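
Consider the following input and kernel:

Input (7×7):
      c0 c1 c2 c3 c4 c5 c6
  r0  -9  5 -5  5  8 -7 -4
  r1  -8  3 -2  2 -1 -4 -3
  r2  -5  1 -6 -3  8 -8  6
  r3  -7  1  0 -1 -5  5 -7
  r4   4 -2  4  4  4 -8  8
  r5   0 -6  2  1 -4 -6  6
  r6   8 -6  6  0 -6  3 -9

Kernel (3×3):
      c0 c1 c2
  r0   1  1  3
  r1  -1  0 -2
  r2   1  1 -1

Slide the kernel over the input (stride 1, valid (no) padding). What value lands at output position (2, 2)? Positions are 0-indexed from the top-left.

29

The receptive field on the input at this output position is [-6 -3 8 / 0 -1 -5 / 4 4 4]. Elementwise product with the kernel and sum: -6·1 + -3·1 + 8·3 + 0·-1 + -5·-2 + 4·1 + 4·1 + 4·-1.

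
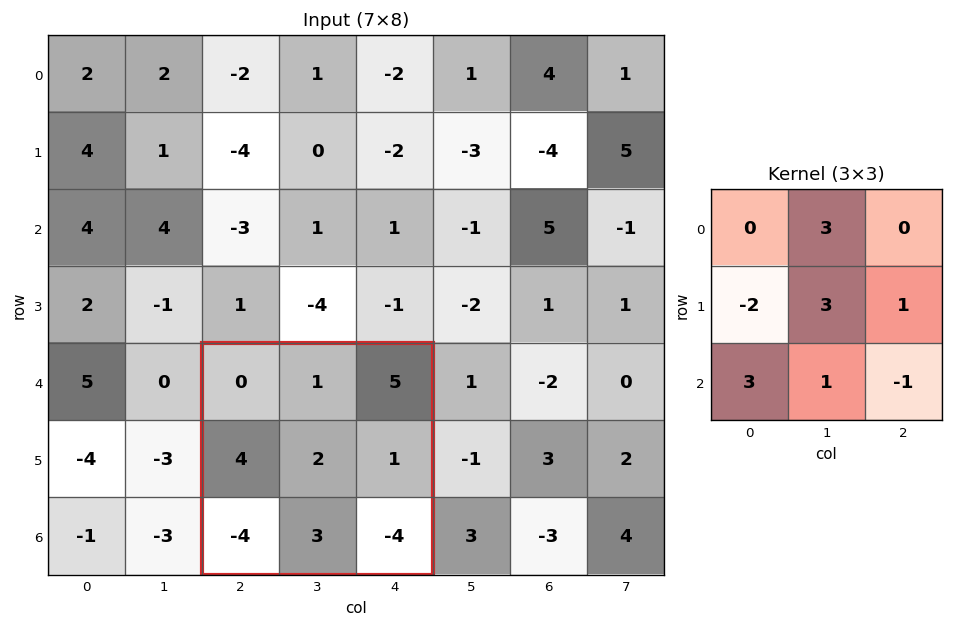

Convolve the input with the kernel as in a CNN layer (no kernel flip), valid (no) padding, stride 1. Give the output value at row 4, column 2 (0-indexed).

The receptive field on the input at this output position is [0 1 5 / 4 2 1 / -4 3 -4]. Elementwise product with the kernel and sum: 1·3 + 4·-2 + 2·3 + 1·1 + -4·3 + 3·1 + -4·-1.

-3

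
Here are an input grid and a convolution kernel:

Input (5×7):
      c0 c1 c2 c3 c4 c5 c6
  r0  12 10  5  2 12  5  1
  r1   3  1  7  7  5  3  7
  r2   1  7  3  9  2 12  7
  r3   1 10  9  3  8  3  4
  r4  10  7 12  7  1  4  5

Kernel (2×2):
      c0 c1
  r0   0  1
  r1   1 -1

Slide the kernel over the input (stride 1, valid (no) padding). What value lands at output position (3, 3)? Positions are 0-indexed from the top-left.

The receptive field on the input at this output position is [3 8 / 7 1]. Elementwise product with the kernel and sum: 8·1 + 7·1 + 1·-1.

14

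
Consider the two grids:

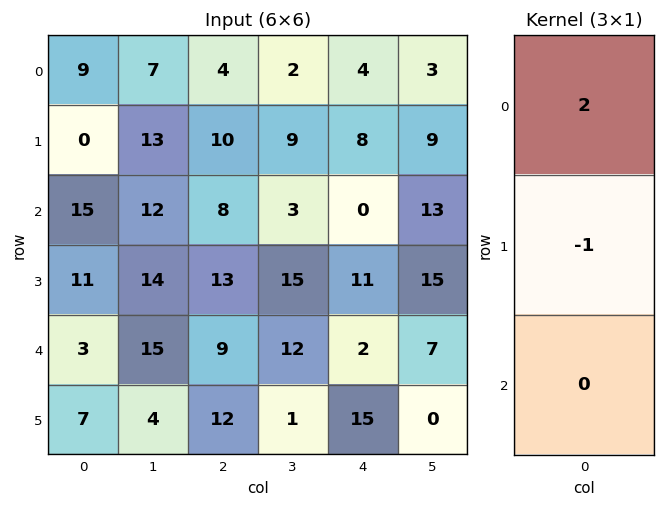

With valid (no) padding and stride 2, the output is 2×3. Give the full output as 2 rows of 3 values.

Output[0,0]: The receptive field on the input at this output position is [9 / 0 / 15]. Elementwise product with the kernel and sum: 9·2 + 0·-1.

18 -2 0
19 3 -11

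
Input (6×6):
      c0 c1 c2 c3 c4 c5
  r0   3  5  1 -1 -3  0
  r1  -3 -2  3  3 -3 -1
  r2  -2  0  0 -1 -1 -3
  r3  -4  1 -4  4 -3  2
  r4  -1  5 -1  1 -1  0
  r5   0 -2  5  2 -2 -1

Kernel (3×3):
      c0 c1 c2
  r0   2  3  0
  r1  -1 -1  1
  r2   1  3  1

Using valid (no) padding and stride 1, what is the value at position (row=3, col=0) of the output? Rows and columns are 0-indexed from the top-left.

-11

The receptive field on the input at this output position is [-4 1 -4 / -1 5 -1 / 0 -2 5]. Elementwise product with the kernel and sum: -4·2 + 1·3 + -1·-1 + 5·-1 + -1·1 + 0·1 + -2·3 + 5·1.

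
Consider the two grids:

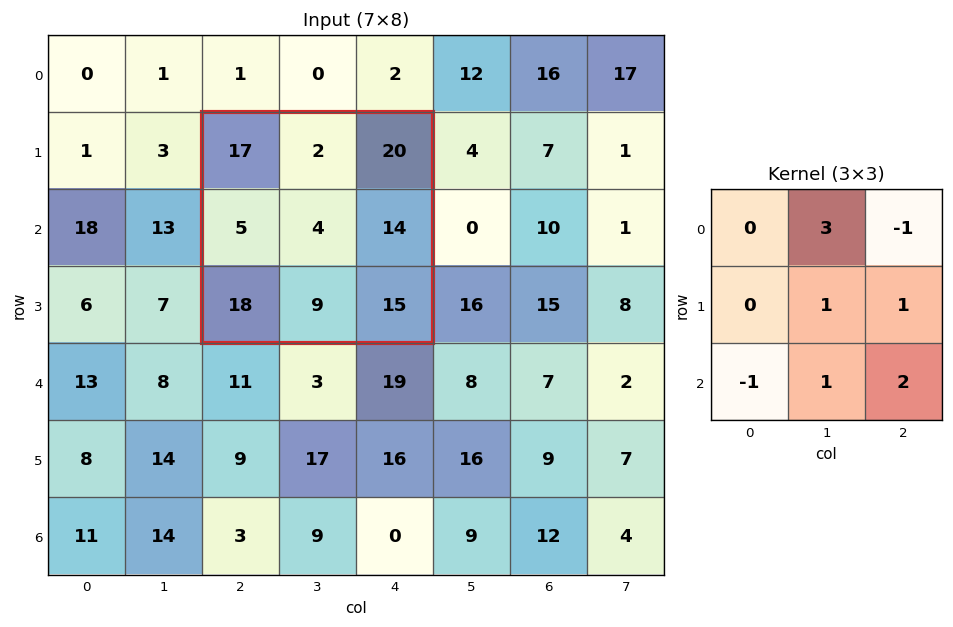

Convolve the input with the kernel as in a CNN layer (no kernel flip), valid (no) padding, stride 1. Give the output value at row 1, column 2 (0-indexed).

The receptive field on the input at this output position is [17 2 20 / 5 4 14 / 18 9 15]. Elementwise product with the kernel and sum: 2·3 + 20·-1 + 4·1 + 14·1 + 18·-1 + 9·1 + 15·2.

25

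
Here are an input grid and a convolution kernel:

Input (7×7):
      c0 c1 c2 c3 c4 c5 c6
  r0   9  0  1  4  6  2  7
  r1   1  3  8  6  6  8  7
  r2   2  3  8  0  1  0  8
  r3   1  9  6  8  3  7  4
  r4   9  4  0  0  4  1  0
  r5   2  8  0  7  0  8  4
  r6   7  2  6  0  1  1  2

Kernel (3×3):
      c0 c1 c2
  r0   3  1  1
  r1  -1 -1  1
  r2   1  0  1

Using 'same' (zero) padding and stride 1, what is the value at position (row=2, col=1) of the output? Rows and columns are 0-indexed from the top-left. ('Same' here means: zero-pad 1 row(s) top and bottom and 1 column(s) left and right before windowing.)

24

The receptive field on the zero-padded input at this output position is [1 3 8 / 2 3 8 / 1 9 6]. Elementwise product with the kernel and sum: 1·3 + 3·1 + 8·1 + 2·-1 + 3·-1 + 8·1 + 1·1 + 6·1.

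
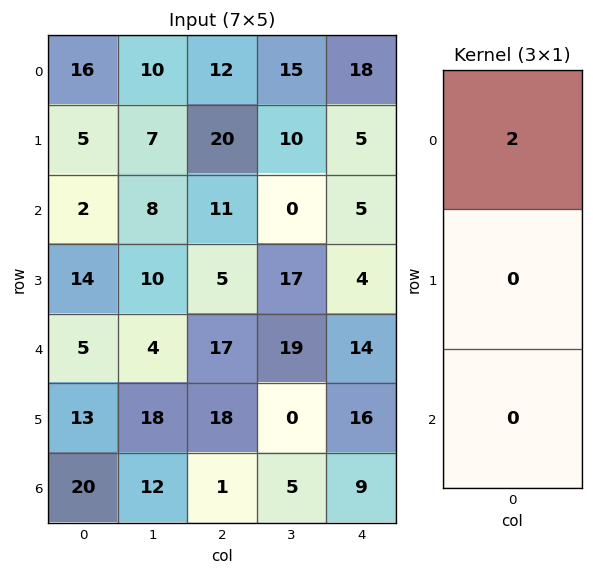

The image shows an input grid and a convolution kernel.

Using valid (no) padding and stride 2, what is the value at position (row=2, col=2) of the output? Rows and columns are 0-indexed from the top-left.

The receptive field on the input at this output position is [14 / 16 / 9]. Elementwise product with the kernel and sum: 14·2.

28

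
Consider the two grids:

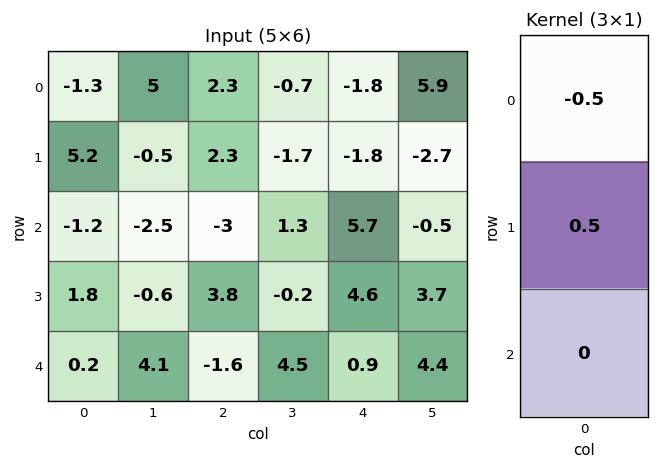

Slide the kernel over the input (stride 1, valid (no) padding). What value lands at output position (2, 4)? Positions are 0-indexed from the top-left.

The receptive field on the input at this output position is [5.7 / 4.6 / 0.9]. Elementwise product with the kernel and sum: 5.7·-0.5 + 4.6·0.5.

-0.55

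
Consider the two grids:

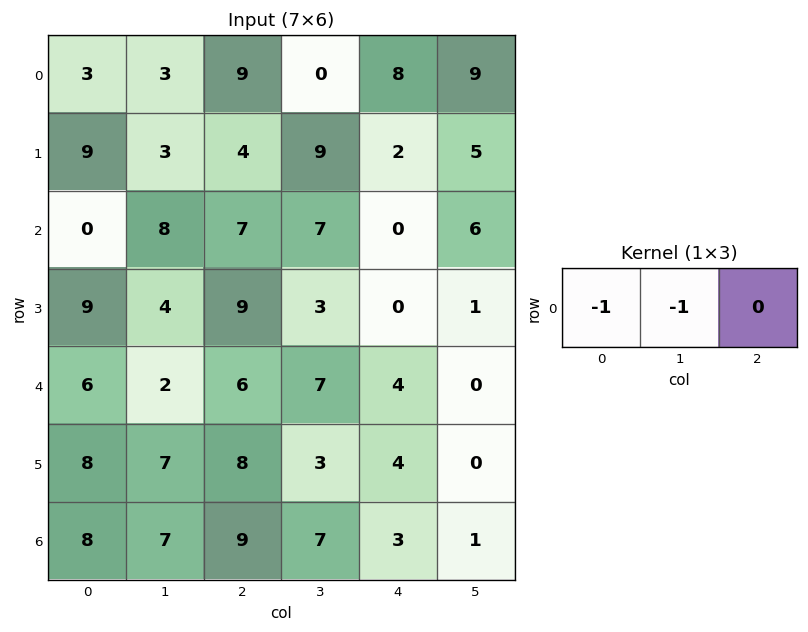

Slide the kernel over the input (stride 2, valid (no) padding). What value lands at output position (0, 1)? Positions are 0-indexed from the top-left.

-9

The receptive field on the input at this output position is [9 0 8]. Elementwise product with the kernel and sum: 9·-1 + 0·-1.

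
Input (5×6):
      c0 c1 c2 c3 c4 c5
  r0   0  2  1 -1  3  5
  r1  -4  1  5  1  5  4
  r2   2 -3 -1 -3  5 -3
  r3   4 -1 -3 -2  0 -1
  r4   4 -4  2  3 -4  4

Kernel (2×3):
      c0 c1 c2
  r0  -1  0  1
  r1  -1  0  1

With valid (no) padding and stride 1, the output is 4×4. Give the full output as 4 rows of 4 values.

Output[0,0]: The receptive field on the input at this output position is [0 2 1 / -4 1 5]. Elementwise product with the kernel and sum: 0·-1 + 1·1 + -4·-1 + 5·1.

10 -3 2 9
6 0 6 3
-10 -1 9 1
-9 6 -3 2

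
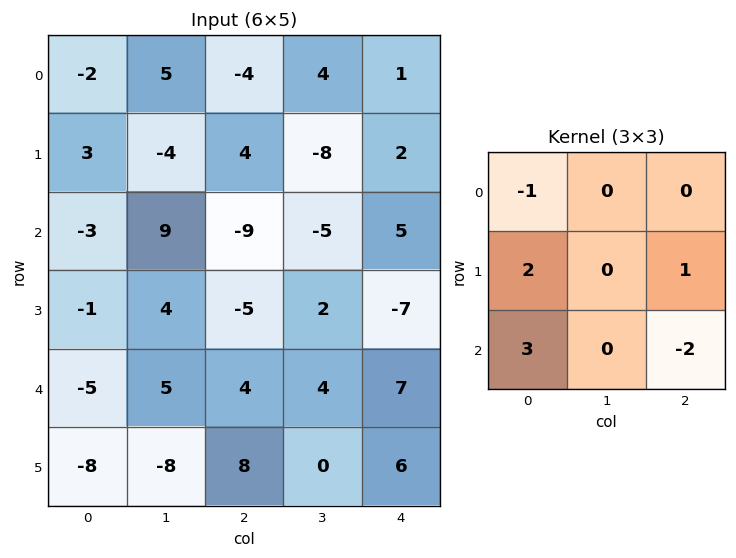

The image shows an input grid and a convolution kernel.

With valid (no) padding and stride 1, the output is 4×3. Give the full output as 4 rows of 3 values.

Output[0,0]: The receptive field on the input at this output position is [-2 5 -4 / 3 -4 4 / -3 9 -9]. Elementwise product with the kernel and sum: -2·-1 + 3·2 + 4·1 + -3·3 + -9·-2.
Output[0,1]: The receptive field on the input at this output position is [5 -4 4 / -4 4 -8 / 9 -9 -5]. Elementwise product with the kernel and sum: 5·-1 + -4·2 + -8·1 + 9·3 + -5·-2.

21 16 -23
-11 25 -18
-27 8 -10
-45 -14 32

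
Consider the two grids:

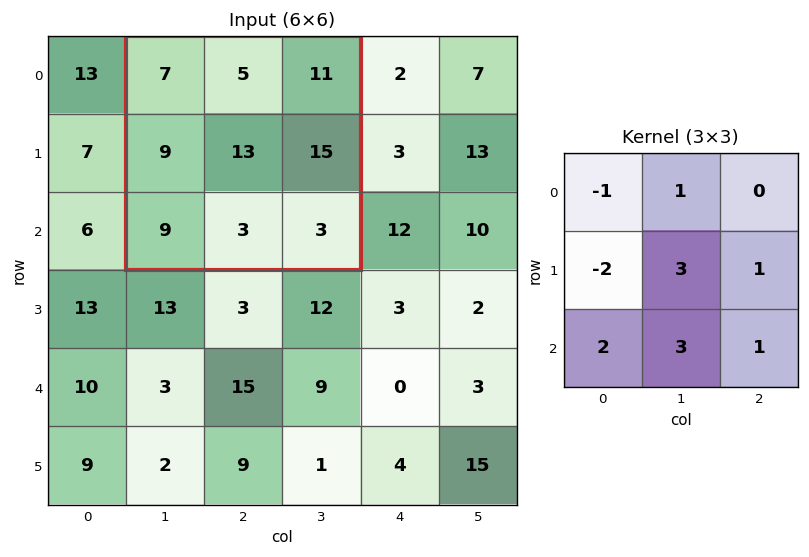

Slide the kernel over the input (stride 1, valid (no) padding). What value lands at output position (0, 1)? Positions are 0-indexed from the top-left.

64

The receptive field on the input at this output position is [7 5 11 / 9 13 15 / 9 3 3]. Elementwise product with the kernel and sum: 7·-1 + 5·1 + 9·-2 + 13·3 + 15·1 + 9·2 + 3·3 + 3·1.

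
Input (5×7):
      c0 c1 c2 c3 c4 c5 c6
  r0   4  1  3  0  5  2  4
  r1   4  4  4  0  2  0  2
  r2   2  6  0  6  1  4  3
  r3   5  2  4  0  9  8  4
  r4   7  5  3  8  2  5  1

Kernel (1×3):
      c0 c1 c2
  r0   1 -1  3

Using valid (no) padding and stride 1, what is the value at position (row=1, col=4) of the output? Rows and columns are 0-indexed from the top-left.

8

The receptive field on the input at this output position is [2 0 2]. Elementwise product with the kernel and sum: 2·1 + 0·-1 + 2·3.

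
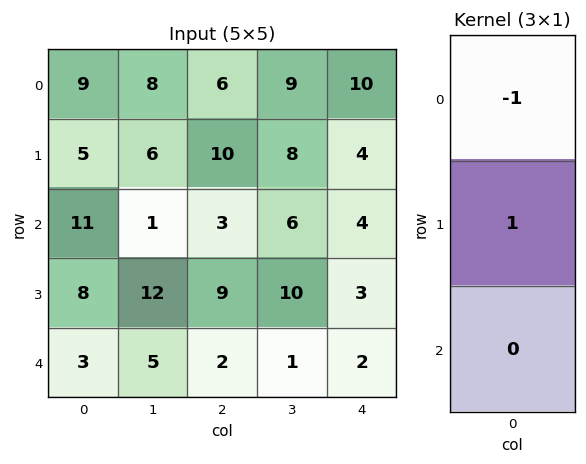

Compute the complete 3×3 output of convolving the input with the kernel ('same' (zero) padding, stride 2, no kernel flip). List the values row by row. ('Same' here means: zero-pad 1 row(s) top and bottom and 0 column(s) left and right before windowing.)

9 6 10
6 -7 0
-5 -7 -1

Output[0,0]: The receptive field on the zero-padded input at this output position is [0 / 9 / 5]. Elementwise product with the kernel and sum: 0·-1 + 9·1.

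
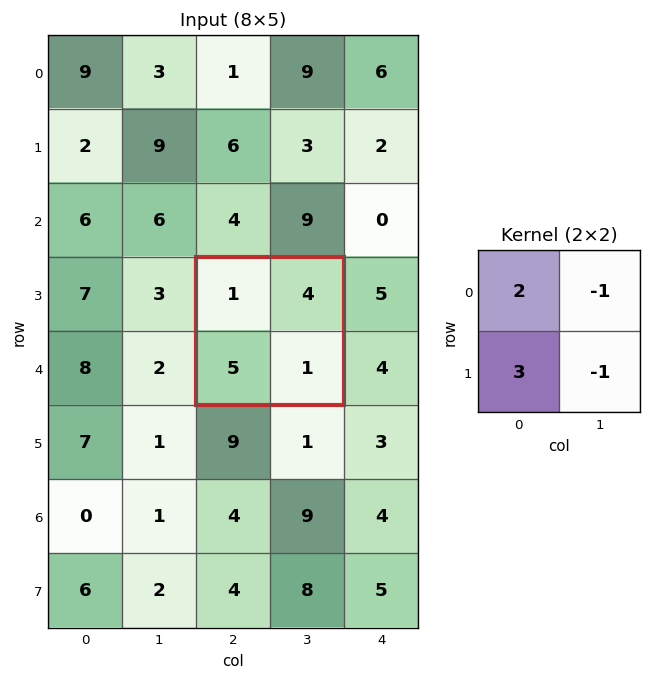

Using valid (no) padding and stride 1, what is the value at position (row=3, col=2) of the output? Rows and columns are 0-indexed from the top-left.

12

The receptive field on the input at this output position is [1 4 / 5 1]. Elementwise product with the kernel and sum: 1·2 + 4·-1 + 5·3 + 1·-1.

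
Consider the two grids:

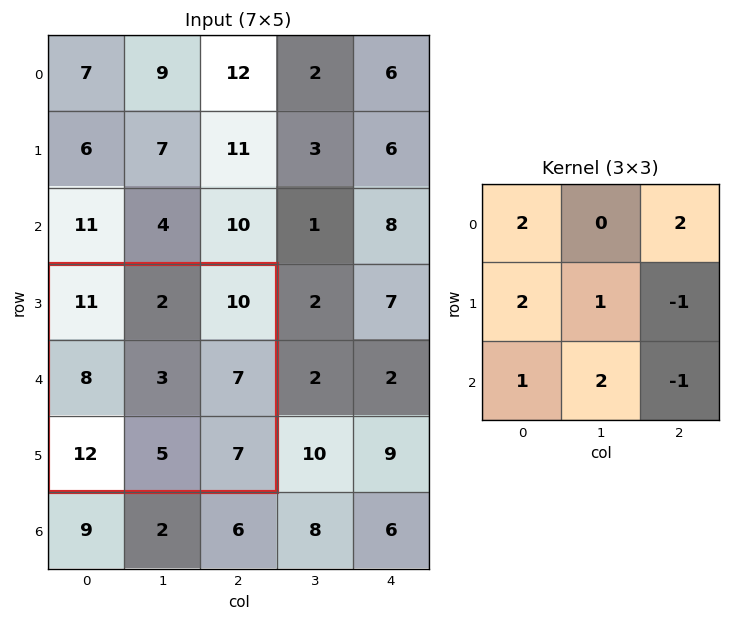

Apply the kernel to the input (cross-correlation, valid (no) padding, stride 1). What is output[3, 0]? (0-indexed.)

The receptive field on the input at this output position is [11 2 10 / 8 3 7 / 12 5 7]. Elementwise product with the kernel and sum: 11·2 + 10·2 + 8·2 + 3·1 + 7·-1 + 12·1 + 5·2 + 7·-1.

69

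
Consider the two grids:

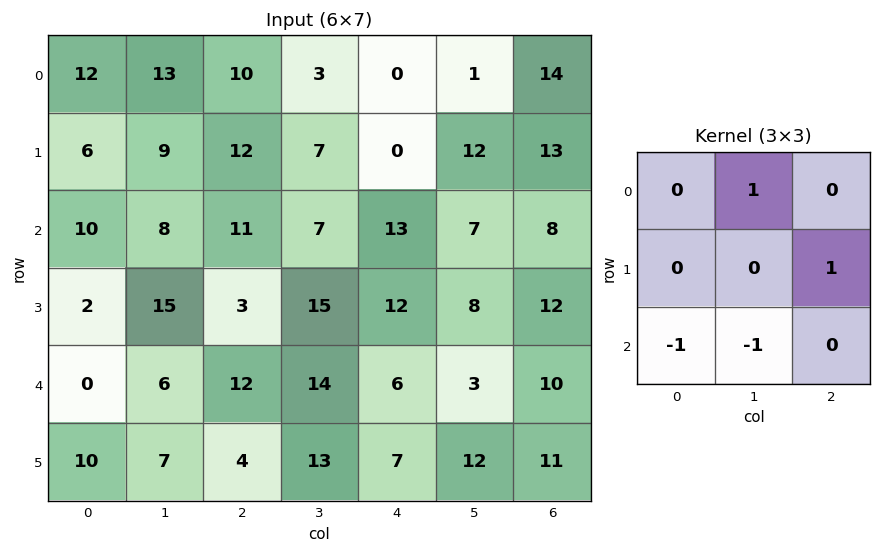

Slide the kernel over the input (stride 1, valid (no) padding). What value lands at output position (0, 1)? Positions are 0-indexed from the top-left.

-2

The receptive field on the input at this output position is [13 10 3 / 9 12 7 / 8 11 7]. Elementwise product with the kernel and sum: 10·1 + 7·1 + 8·-1 + 11·-1.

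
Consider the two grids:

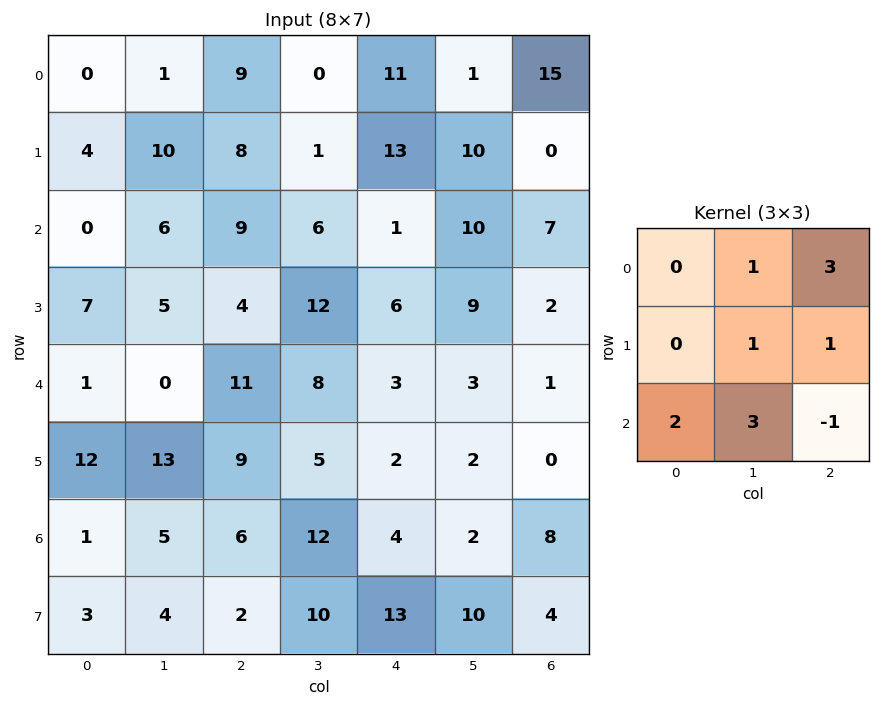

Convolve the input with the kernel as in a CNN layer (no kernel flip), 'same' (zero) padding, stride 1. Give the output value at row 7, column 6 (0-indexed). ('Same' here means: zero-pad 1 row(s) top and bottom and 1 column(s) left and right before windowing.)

12

The receptive field on the zero-padded input at this output position is [2 8 0 / 10 4 0 / 0 0 0]. Elementwise product with the kernel and sum: 8·1 + 0·3 + 4·1 + 0·1 + 0·2 + 0·3 + 0·-1.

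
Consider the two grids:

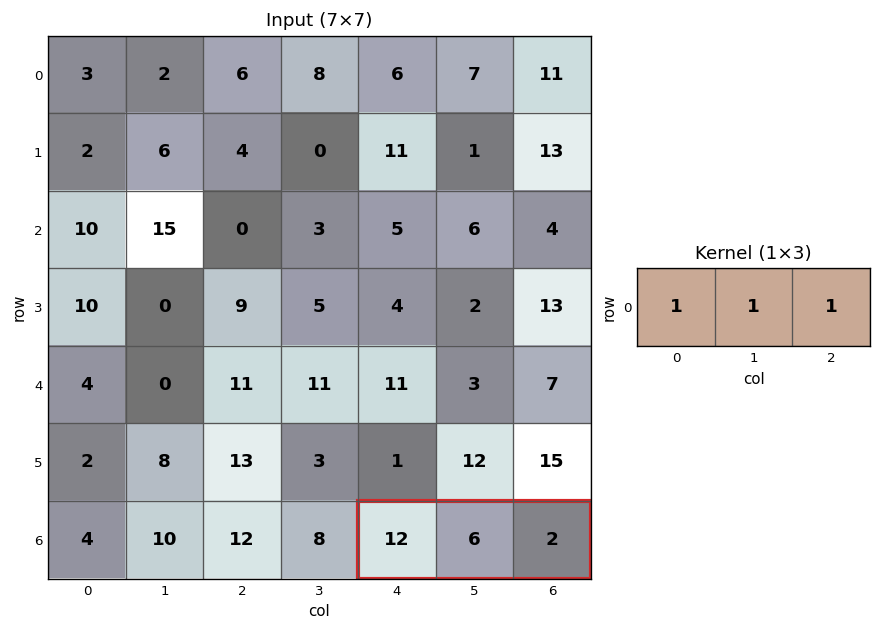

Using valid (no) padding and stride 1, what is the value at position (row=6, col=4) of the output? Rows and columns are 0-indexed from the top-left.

20

The receptive field on the input at this output position is [12 6 2]. Elementwise product with the kernel and sum: 12·1 + 6·1 + 2·1.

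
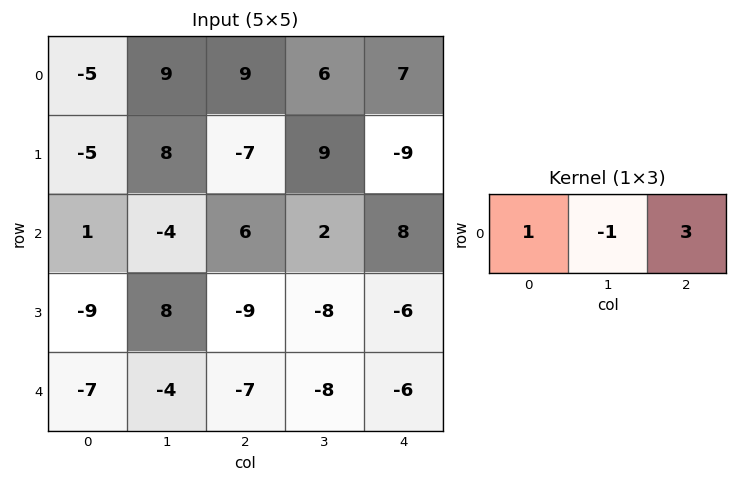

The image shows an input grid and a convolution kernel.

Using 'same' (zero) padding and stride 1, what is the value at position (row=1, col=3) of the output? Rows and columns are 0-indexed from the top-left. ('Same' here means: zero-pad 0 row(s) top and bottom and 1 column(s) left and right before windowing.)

-43

The receptive field on the zero-padded input at this output position is [-7 9 -9]. Elementwise product with the kernel and sum: -7·1 + 9·-1 + -9·3.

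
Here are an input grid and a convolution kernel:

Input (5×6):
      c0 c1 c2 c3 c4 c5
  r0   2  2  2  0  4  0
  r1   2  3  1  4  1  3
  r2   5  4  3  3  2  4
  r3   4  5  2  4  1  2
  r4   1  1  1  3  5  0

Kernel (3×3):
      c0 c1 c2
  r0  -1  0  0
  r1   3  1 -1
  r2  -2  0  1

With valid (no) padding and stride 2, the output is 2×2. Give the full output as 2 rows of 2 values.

-1 0
9 9

Output[0,0]: The receptive field on the input at this output position is [2 2 2 / 2 3 1 / 5 4 3]. Elementwise product with the kernel and sum: 2·-1 + 2·3 + 3·1 + 1·-1 + 5·-2 + 3·1.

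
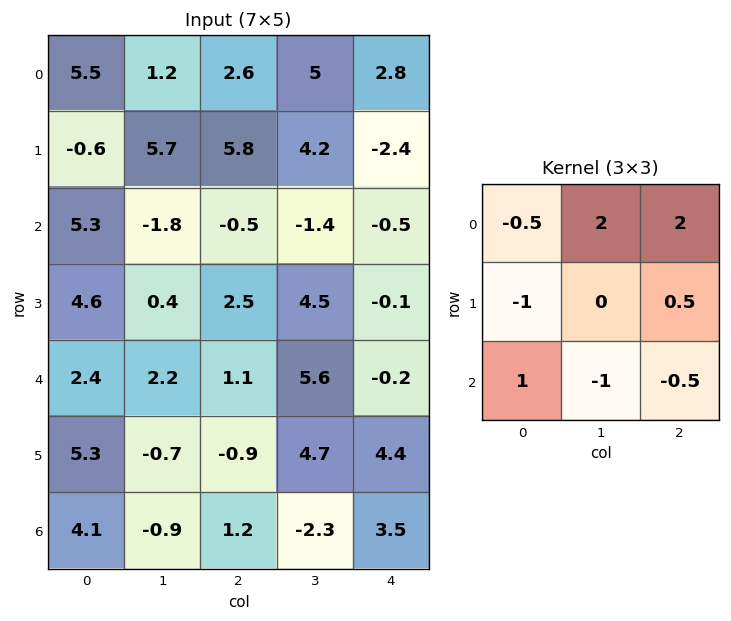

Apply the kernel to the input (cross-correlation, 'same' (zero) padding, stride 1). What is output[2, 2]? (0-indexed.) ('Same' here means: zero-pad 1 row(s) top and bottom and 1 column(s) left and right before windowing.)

13.9

The receptive field on the zero-padded input at this output position is [5.7 5.8 4.2 / -1.8 -0.5 -1.4 / 0.4 2.5 4.5]. Elementwise product with the kernel and sum: 5.7·-0.5 + 5.8·2 + 4.2·2 + -1.8·-1 + -1.4·0.5 + 0.4·1 + 2.5·-1 + 4.5·-0.5.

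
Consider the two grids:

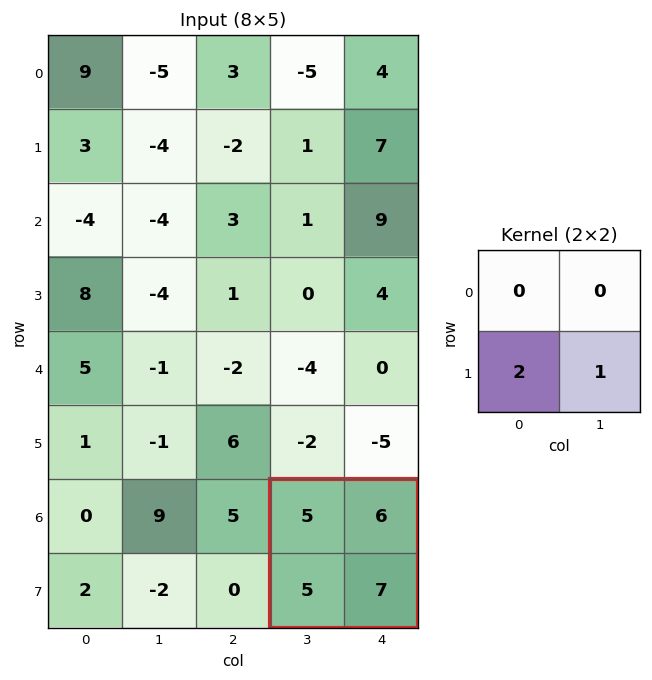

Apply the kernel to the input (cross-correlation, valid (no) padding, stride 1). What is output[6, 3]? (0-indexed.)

The receptive field on the input at this output position is [5 6 / 5 7]. Elementwise product with the kernel and sum: 5·2 + 7·1.

17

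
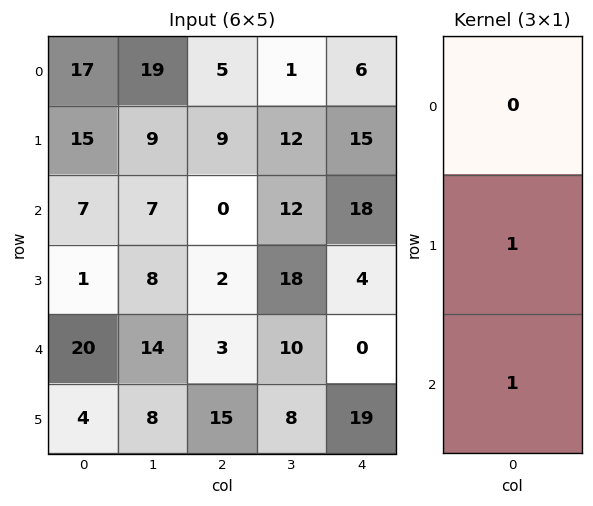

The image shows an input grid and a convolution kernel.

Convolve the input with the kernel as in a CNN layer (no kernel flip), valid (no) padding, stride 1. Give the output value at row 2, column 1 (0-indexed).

22

The receptive field on the input at this output position is [7 / 8 / 14]. Elementwise product with the kernel and sum: 8·1 + 14·1.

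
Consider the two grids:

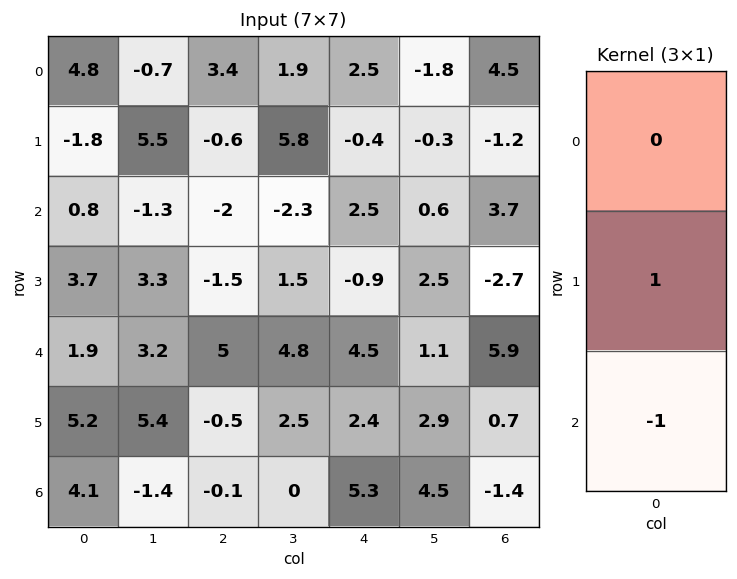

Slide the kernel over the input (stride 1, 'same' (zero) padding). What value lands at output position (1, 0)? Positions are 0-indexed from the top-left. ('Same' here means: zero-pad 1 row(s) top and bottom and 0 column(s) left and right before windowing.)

-2.6

The receptive field on the zero-padded input at this output position is [4.8 / -1.8 / 0.8]. Elementwise product with the kernel and sum: -1.8·1 + 0.8·-1.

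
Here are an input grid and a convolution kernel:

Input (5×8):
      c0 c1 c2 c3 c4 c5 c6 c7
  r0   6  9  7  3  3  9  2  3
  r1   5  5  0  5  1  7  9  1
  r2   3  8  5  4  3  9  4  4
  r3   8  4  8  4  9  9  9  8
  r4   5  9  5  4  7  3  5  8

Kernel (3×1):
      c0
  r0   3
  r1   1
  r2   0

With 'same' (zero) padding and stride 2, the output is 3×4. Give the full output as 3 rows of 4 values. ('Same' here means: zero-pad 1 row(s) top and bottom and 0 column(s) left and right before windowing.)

6 7 3 2
18 5 6 31
29 29 34 32

Output[0,0]: The receptive field on the zero-padded input at this output position is [0 / 6 / 5]. Elementwise product with the kernel and sum: 0·3 + 6·1.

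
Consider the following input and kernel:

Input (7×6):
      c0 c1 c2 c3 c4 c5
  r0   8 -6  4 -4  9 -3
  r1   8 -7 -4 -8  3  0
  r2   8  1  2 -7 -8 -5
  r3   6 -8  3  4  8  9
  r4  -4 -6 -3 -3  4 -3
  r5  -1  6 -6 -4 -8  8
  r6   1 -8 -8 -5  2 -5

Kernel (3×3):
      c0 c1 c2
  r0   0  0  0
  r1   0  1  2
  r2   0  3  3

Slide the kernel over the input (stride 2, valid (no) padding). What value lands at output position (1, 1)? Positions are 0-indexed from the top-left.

The receptive field on the input at this output position is [2 -7 -8 / 3 4 8 / -3 -3 4]. Elementwise product with the kernel and sum: 4·1 + 8·2 + -3·3 + 4·3.

23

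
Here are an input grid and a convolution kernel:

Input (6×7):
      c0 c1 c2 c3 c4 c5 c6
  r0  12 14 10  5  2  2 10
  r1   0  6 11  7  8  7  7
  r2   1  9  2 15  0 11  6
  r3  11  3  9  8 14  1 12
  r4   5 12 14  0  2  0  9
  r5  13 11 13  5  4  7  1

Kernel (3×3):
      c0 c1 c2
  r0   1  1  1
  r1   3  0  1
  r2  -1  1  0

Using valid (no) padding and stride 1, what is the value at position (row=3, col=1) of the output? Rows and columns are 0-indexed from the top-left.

58

The receptive field on the input at this output position is [3 9 8 / 12 14 0 / 11 13 5]. Elementwise product with the kernel and sum: 3·1 + 9·1 + 8·1 + 12·3 + 0·1 + 11·-1 + 13·1.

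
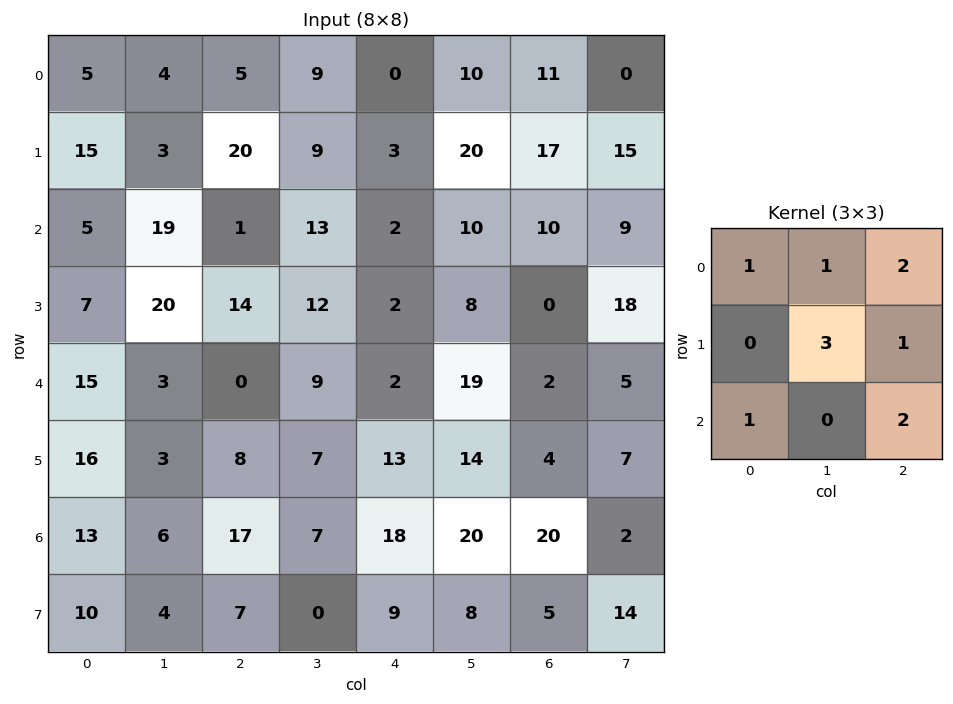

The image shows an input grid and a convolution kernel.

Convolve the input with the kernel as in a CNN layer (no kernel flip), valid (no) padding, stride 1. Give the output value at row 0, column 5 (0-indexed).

115

The receptive field on the input at this output position is [10 11 0 / 20 17 15 / 10 10 9]. Elementwise product with the kernel and sum: 10·1 + 11·1 + 0·2 + 17·3 + 15·1 + 10·1 + 9·2.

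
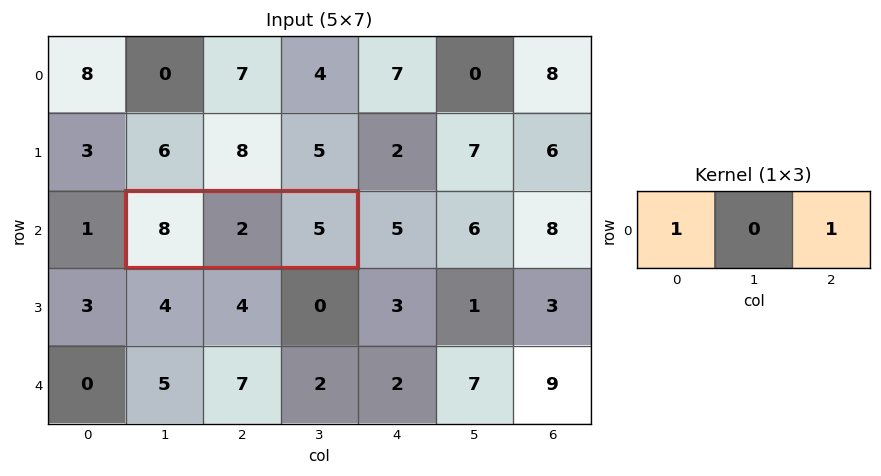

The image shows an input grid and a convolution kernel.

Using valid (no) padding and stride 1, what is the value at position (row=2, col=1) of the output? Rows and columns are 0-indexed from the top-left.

The receptive field on the input at this output position is [8 2 5]. Elementwise product with the kernel and sum: 8·1 + 5·1.

13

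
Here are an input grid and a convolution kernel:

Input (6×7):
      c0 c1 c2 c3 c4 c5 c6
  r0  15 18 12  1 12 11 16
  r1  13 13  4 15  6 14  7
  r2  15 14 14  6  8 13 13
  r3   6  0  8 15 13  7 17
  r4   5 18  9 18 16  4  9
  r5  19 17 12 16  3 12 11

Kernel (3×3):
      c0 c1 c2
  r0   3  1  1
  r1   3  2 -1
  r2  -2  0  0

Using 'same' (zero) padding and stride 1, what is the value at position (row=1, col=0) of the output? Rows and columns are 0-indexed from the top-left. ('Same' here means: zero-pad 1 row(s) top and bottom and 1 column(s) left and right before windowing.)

The receptive field on the zero-padded input at this output position is [0 15 18 / 0 13 13 / 0 15 14]. Elementwise product with the kernel and sum: 0·3 + 15·1 + 18·1 + 0·3 + 13·2 + 13·-1 + 0·-2.

46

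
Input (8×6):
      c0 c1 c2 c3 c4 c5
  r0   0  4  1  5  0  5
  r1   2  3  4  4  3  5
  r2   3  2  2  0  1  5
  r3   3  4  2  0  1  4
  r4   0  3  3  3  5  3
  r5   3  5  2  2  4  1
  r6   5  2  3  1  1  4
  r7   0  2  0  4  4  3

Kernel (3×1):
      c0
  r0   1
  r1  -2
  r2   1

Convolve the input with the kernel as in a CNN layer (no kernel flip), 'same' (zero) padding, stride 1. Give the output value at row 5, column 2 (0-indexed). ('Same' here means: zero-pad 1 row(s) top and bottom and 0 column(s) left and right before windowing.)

The receptive field on the zero-padded input at this output position is [3 / 2 / 3]. Elementwise product with the kernel and sum: 3·1 + 2·-2 + 3·1.

2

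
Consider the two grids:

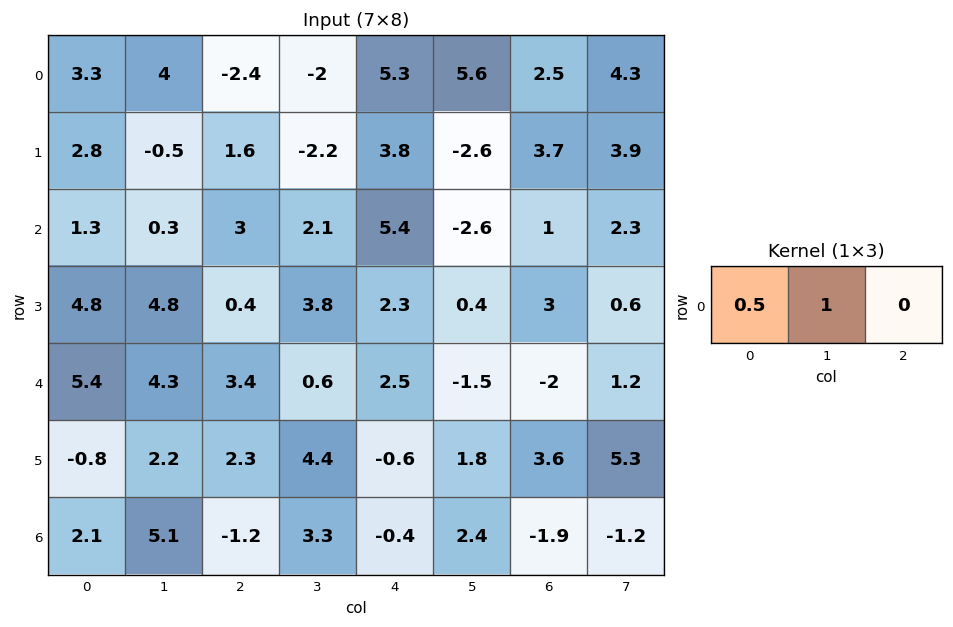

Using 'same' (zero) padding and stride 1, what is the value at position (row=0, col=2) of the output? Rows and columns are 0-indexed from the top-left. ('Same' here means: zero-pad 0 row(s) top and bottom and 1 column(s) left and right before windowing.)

The receptive field on the zero-padded input at this output position is [4 -2.4 -2]. Elementwise product with the kernel and sum: 4·0.5 + -2.4·1.

-0.4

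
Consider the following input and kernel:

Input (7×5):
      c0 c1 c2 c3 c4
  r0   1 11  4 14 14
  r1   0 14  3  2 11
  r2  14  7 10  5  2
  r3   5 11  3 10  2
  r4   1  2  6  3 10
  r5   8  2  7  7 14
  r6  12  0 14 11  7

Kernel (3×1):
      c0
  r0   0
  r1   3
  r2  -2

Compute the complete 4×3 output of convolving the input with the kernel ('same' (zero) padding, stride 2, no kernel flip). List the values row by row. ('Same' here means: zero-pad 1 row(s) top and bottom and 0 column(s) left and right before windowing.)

3 6 20
32 24 2
-13 4 2
36 42 21

Output[0,0]: The receptive field on the zero-padded input at this output position is [0 / 1 / 0]. Elementwise product with the kernel and sum: 1·3 + 0·-2.
Output[0,1]: The receptive field on the zero-padded input at this output position is [0 / 4 / 3]. Elementwise product with the kernel and sum: 4·3 + 3·-2.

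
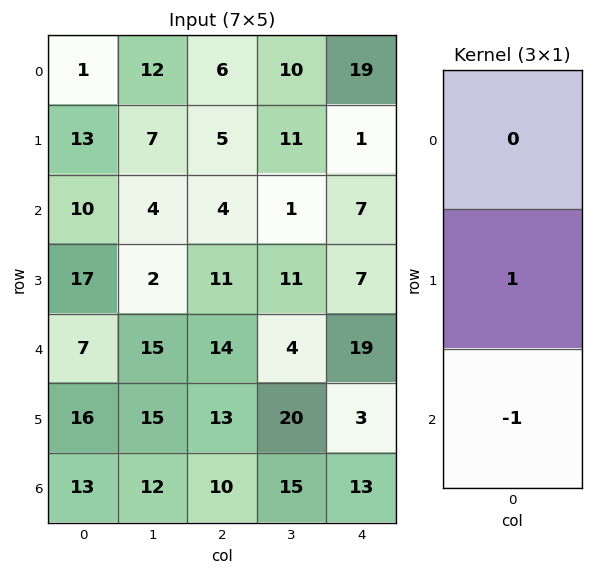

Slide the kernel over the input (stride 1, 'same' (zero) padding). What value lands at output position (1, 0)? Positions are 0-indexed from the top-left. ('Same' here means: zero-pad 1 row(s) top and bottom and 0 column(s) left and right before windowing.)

3

The receptive field on the zero-padded input at this output position is [1 / 13 / 10]. Elementwise product with the kernel and sum: 13·1 + 10·-1.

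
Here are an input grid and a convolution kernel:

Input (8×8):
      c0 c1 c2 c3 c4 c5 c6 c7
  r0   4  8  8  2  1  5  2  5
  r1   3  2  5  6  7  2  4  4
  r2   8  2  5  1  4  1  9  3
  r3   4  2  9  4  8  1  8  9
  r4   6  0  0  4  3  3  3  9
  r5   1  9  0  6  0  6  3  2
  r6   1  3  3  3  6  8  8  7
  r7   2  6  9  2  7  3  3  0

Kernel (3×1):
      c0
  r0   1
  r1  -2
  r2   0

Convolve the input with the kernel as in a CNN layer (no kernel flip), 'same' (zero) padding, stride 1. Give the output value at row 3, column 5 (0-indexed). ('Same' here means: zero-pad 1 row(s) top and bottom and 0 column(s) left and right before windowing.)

-1

The receptive field on the zero-padded input at this output position is [1 / 1 / 3]. Elementwise product with the kernel and sum: 1·1 + 1·-2.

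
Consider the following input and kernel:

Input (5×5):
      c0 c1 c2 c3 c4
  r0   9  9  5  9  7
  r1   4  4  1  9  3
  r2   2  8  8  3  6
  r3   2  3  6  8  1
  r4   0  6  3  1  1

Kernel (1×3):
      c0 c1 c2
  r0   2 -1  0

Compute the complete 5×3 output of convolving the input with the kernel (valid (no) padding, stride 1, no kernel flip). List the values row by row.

9 13 1
4 7 -7
-4 8 13
1 0 4
-6 9 5

Output[0,0]: The receptive field on the input at this output position is [9 9 5]. Elementwise product with the kernel and sum: 9·2 + 9·-1.
Output[0,1]: The receptive field on the input at this output position is [9 5 9]. Elementwise product with the kernel and sum: 9·2 + 5·-1.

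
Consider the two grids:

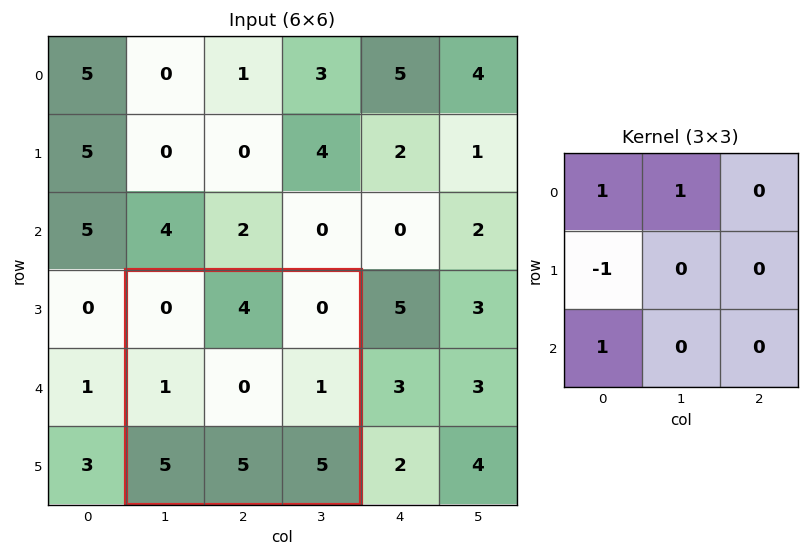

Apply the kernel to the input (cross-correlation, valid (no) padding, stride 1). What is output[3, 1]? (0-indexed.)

8

The receptive field on the input at this output position is [0 4 0 / 1 0 1 / 5 5 5]. Elementwise product with the kernel and sum: 0·1 + 4·1 + 1·-1 + 5·1.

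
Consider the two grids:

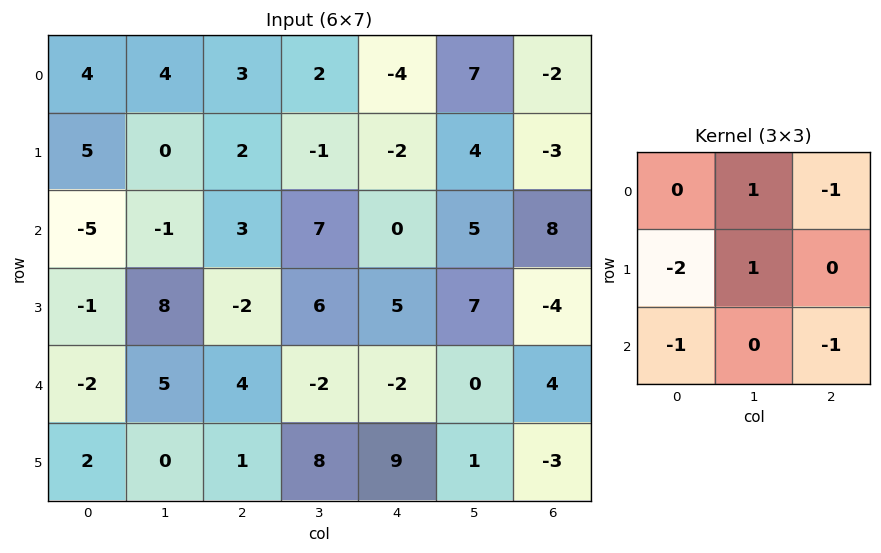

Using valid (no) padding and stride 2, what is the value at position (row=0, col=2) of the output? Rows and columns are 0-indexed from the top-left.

9

The receptive field on the input at this output position is [-4 7 -2 / -2 4 -3 / 0 5 8]. Elementwise product with the kernel and sum: 7·1 + -2·-1 + -2·-2 + 4·1 + 0·-1 + 8·-1.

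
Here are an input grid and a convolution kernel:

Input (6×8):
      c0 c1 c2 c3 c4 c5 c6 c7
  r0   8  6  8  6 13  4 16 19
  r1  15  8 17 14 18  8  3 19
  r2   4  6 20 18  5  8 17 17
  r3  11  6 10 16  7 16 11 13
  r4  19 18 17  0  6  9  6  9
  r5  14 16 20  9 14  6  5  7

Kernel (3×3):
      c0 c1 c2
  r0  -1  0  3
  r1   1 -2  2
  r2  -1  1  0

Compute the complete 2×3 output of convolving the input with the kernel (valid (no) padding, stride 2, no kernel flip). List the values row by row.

Output[0,0]: The receptive field on the input at this output position is [8 6 8 / 15 8 17 / 4 6 20]. Elementwise product with the kernel and sum: 8·-1 + 8·3 + 15·1 + 8·-2 + 17·2 + 4·-1 + 6·1.

51 54 46
74 -30 46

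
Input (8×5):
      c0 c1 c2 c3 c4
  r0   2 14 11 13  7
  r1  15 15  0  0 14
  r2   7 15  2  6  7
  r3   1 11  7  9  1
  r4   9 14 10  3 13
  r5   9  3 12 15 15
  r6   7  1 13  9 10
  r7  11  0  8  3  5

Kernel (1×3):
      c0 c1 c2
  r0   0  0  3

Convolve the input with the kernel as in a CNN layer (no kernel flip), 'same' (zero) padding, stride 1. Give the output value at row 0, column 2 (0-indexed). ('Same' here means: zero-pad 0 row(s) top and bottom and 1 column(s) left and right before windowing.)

39

The receptive field on the zero-padded input at this output position is [14 11 13]. Elementwise product with the kernel and sum: 13·3.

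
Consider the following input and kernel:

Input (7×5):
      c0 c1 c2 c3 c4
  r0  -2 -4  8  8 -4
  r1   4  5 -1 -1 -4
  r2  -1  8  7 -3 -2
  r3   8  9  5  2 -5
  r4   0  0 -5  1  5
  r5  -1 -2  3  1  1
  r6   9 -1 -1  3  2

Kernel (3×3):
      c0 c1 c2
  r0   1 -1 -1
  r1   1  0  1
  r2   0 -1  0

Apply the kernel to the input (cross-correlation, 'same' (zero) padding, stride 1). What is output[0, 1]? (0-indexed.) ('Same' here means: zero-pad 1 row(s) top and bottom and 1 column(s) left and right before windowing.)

The receptive field on the zero-padded input at this output position is [0 0 0 / -2 -4 8 / 4 5 -1]. Elementwise product with the kernel and sum: 0·1 + 0·-1 + 0·-1 + -2·1 + 8·1 + 5·-1.

1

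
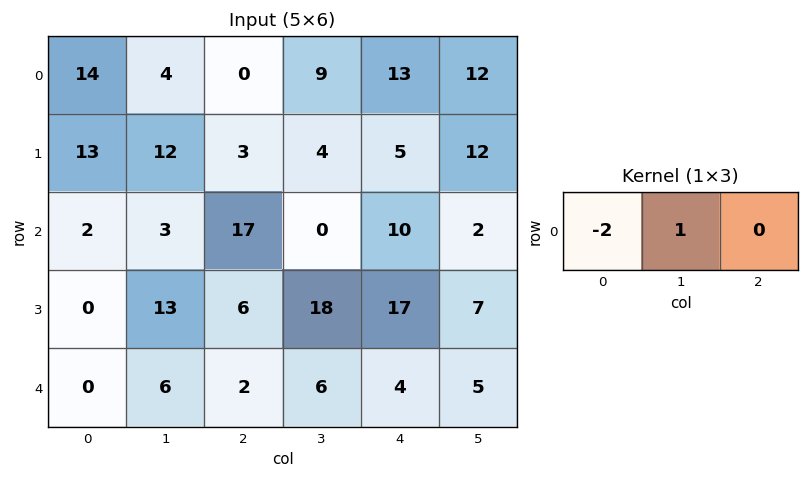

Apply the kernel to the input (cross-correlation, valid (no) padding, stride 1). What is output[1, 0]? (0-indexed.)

-14

The receptive field on the input at this output position is [13 12 3]. Elementwise product with the kernel and sum: 13·-2 + 12·1.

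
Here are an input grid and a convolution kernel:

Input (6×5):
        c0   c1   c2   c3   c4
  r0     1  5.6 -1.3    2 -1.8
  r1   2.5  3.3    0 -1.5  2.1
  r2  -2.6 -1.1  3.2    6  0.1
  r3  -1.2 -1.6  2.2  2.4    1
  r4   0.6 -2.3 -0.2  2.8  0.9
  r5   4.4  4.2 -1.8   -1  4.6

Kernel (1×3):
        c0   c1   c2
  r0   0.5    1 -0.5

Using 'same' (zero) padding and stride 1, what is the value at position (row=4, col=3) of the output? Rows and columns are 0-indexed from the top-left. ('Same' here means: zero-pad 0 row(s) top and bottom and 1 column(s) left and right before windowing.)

The receptive field on the zero-padded input at this output position is [-0.2 2.8 0.9]. Elementwise product with the kernel and sum: -0.2·0.5 + 2.8·1 + 0.9·-0.5.

2.25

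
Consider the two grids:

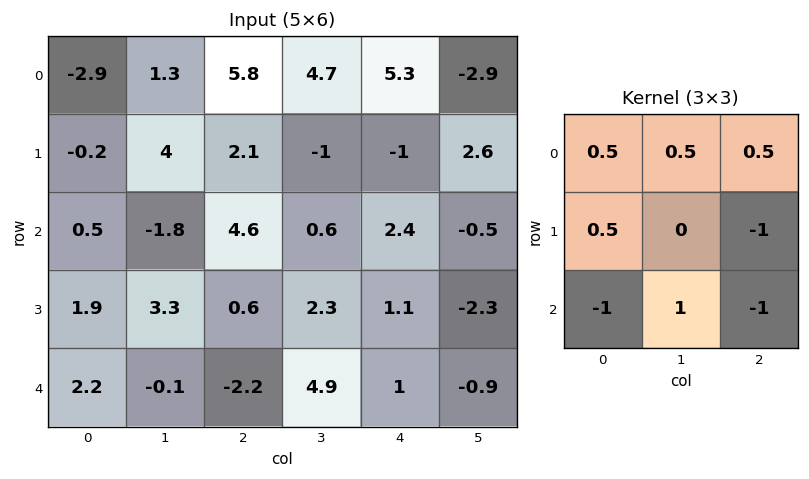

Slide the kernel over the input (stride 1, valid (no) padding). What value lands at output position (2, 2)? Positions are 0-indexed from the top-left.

The receptive field on the input at this output position is [4.6 0.6 2.4 / 0.6 2.3 1.1 / -2.2 4.9 1]. Elementwise product with the kernel and sum: 4.6·0.5 + 0.6·0.5 + 2.4·0.5 + 0.6·0.5 + 1.1·-1 + -2.2·-1 + 4.9·1 + 1·-1.

9.1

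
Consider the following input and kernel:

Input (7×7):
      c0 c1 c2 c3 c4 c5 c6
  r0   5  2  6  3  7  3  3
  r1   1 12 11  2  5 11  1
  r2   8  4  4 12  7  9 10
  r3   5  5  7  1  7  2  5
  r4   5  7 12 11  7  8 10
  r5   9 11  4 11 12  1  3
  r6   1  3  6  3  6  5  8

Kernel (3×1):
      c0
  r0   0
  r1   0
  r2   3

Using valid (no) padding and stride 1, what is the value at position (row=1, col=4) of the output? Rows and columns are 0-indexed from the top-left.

21

The receptive field on the input at this output position is [5 / 7 / 7]. Elementwise product with the kernel and sum: 7·3.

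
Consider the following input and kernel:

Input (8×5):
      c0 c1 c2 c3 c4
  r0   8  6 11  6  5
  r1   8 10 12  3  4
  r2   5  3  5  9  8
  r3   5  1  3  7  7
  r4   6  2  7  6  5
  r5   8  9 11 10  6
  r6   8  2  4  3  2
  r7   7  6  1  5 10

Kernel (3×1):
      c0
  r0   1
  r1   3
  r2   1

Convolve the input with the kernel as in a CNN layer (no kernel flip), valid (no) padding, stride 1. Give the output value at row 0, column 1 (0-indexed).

39

The receptive field on the input at this output position is [6 / 10 / 3]. Elementwise product with the kernel and sum: 6·1 + 10·3 + 3·1.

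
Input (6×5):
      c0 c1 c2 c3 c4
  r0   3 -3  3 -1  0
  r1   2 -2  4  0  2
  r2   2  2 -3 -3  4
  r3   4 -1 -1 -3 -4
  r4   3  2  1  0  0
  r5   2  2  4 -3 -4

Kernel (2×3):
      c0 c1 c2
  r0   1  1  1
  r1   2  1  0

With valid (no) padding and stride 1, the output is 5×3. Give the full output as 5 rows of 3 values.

Output[0,0]: The receptive field on the input at this output position is [3 -3 3 / 2 -2 4]. Elementwise product with the kernel and sum: 3·1 + -3·1 + 3·1 + 2·2 + -2·1.

5 -1 10
10 3 -3
8 -7 -7
10 0 -6
12 11 6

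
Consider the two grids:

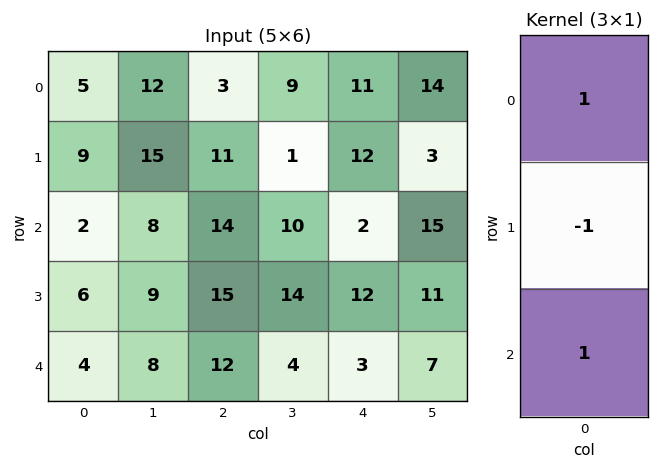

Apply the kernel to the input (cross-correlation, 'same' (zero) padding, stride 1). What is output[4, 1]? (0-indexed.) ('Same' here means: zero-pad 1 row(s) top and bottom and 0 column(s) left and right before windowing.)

1

The receptive field on the zero-padded input at this output position is [9 / 8 / 0]. Elementwise product with the kernel and sum: 9·1 + 8·-1 + 0·1.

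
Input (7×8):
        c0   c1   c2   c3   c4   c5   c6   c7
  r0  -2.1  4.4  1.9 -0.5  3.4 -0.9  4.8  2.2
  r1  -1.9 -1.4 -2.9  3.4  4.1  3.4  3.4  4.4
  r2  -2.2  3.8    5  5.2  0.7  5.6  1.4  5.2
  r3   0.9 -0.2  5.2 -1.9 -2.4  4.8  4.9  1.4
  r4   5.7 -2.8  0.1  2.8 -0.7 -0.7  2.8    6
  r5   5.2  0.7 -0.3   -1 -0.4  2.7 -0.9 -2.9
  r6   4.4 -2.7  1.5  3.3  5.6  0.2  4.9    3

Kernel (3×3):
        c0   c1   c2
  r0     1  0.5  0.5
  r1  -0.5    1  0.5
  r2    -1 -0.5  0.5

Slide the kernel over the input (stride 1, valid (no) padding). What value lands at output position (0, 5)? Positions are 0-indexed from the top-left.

The receptive field on the input at this output position is [-0.9 4.8 2.2 / 3.4 3.4 4.4 / 5.6 1.4 5.2]. Elementwise product with the kernel and sum: -0.9·1 + 4.8·0.5 + 2.2·0.5 + 3.4·-0.5 + 3.4·1 + 4.4·0.5 + 5.6·-1 + 1.4·-0.5 + 5.2·0.5.

2.8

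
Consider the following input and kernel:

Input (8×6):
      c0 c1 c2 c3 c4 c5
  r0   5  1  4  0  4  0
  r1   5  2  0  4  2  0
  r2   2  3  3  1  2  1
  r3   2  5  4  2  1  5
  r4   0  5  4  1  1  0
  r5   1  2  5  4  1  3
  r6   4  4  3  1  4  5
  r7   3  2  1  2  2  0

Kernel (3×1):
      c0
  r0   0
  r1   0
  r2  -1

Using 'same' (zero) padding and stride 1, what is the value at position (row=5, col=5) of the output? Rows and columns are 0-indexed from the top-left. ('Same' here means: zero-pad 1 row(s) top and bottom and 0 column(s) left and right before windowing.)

-5

The receptive field on the zero-padded input at this output position is [0 / 3 / 5]. Elementwise product with the kernel and sum: 5·-1.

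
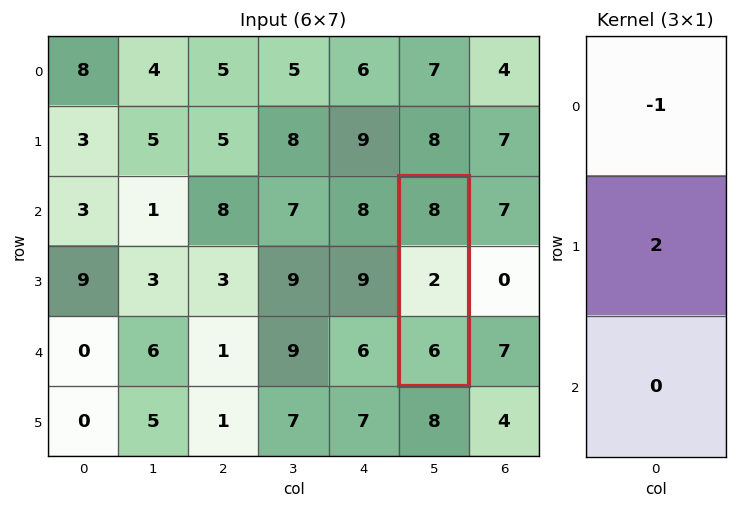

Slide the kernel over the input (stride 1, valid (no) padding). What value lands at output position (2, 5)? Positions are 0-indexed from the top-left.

The receptive field on the input at this output position is [8 / 2 / 6]. Elementwise product with the kernel and sum: 8·-1 + 2·2.

-4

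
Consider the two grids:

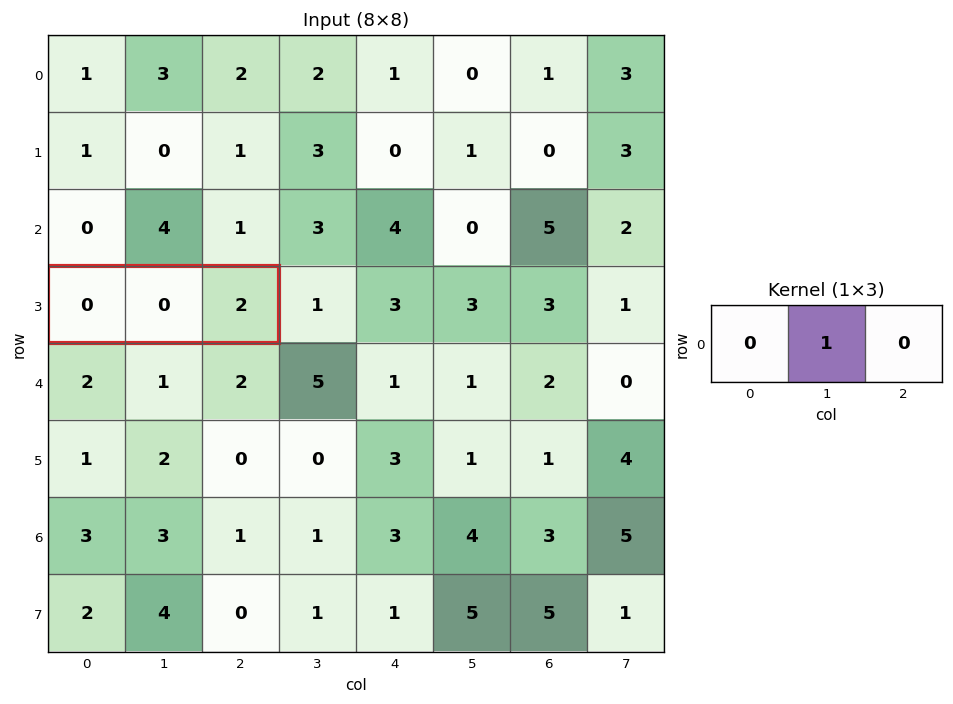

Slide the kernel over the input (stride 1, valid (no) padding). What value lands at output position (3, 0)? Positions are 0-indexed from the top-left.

0

The receptive field on the input at this output position is [0 0 2]. Elementwise product with the kernel and sum: 0·1.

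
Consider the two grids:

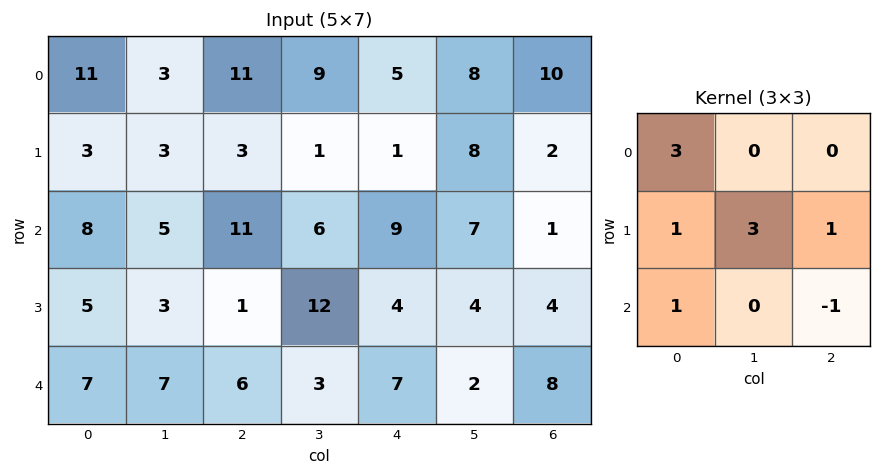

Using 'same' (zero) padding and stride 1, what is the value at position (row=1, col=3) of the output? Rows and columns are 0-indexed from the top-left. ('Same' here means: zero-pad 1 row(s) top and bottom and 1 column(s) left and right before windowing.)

The receptive field on the zero-padded input at this output position is [11 9 5 / 3 1 1 / 11 6 9]. Elementwise product with the kernel and sum: 11·3 + 3·1 + 1·3 + 1·1 + 11·1 + 9·-1.

42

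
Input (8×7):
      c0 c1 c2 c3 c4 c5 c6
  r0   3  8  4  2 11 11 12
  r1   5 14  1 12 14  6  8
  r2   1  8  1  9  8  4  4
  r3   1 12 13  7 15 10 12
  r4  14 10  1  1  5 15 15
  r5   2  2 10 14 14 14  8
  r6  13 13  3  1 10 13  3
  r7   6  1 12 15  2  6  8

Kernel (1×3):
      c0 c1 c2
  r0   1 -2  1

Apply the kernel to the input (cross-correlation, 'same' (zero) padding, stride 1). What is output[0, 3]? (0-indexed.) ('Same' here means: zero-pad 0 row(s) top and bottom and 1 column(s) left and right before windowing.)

11

The receptive field on the zero-padded input at this output position is [4 2 11]. Elementwise product with the kernel and sum: 4·1 + 2·-2 + 11·1.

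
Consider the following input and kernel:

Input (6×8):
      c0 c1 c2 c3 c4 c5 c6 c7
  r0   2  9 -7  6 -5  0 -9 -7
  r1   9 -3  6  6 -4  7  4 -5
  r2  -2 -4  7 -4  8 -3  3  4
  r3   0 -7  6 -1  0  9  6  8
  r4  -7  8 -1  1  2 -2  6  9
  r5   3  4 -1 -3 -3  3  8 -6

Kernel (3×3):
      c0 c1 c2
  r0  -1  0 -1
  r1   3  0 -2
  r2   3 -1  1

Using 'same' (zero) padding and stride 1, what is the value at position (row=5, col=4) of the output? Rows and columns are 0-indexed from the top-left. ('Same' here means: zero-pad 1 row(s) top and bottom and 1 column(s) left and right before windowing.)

The receptive field on the zero-padded input at this output position is [1 2 -2 / -3 -3 3 / 0 0 0]. Elementwise product with the kernel and sum: 1·-1 + -2·-1 + -3·3 + 3·-2 + 0·3 + 0·-1 + 0·1.

-14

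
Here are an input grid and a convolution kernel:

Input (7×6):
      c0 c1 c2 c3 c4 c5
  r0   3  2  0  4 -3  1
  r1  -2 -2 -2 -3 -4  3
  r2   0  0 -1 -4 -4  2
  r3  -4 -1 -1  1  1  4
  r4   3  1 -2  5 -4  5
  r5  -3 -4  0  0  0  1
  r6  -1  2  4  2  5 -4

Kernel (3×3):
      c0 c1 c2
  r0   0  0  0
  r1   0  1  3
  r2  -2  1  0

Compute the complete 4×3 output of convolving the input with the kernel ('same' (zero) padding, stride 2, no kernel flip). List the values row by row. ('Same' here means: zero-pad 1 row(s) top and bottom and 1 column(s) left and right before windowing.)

7 14 2
-4 -12 1
3 21 11
5 10 -7

Output[0,0]: The receptive field on the zero-padded input at this output position is [0 0 0 / 0 3 2 / 0 -2 -2]. Elementwise product with the kernel and sum: 3·1 + 2·3 + 0·-2 + -2·1.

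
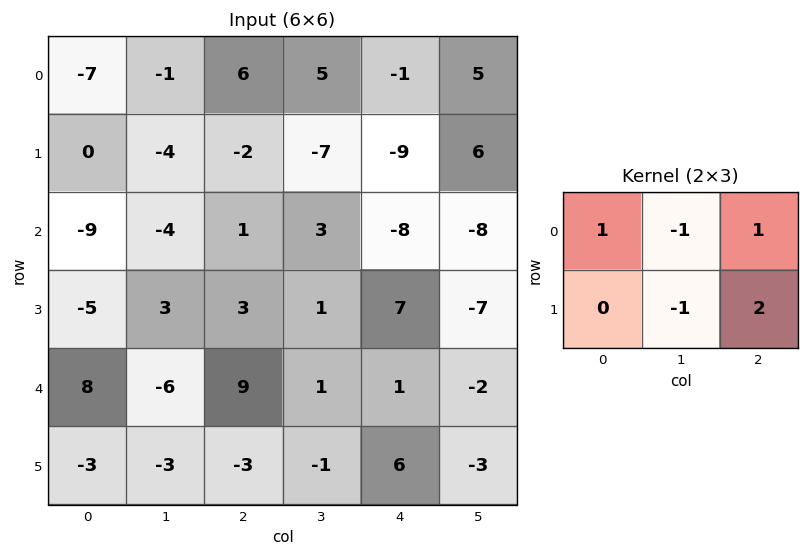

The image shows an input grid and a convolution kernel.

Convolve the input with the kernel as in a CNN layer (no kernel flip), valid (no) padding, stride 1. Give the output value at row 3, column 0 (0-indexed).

The receptive field on the input at this output position is [-5 3 3 / 8 -6 9]. Elementwise product with the kernel and sum: -5·1 + 3·-1 + 3·1 + -6·-1 + 9·2.

19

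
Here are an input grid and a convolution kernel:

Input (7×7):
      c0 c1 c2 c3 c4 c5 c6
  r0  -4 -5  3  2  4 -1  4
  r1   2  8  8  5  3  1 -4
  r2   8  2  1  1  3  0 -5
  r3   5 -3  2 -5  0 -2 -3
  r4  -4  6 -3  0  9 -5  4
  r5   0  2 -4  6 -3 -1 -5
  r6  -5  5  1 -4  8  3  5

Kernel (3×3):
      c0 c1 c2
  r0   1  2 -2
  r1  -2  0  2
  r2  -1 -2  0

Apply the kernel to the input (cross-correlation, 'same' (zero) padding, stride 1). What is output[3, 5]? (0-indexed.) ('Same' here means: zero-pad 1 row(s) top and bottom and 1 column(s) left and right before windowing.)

8

The receptive field on the zero-padded input at this output position is [3 0 -5 / 0 -2 -3 / 9 -5 4]. Elementwise product with the kernel and sum: 3·1 + 0·2 + -5·-2 + 0·-2 + -3·2 + 9·-1 + -5·-2.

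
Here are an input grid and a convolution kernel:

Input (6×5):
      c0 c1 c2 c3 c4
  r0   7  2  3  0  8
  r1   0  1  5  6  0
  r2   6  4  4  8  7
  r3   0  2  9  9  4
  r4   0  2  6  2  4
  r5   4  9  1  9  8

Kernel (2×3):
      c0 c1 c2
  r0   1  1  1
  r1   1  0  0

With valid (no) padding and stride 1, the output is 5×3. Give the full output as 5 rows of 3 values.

Output[0,0]: The receptive field on the input at this output position is [7 2 3 / 0 1 5]. Elementwise product with the kernel and sum: 7·1 + 2·1 + 3·1 + 0·1.

12 6 16
12 16 15
14 18 28
11 22 28
12 19 13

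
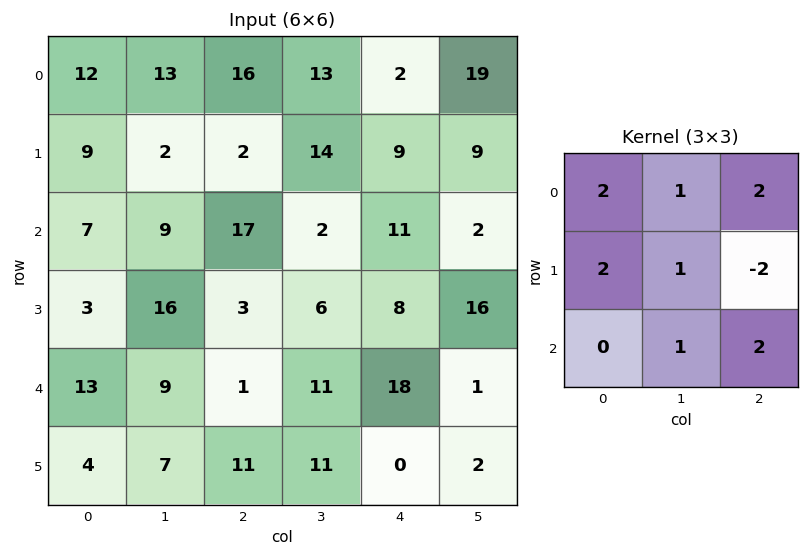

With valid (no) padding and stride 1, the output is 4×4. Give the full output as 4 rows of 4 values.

Output[0,0]: The receptive field on the input at this output position is [12 13 16 / 9 2 2 / 7 9 17]. Elementwise product with the kernel and sum: 12·2 + 13·1 + 16·2 + 9·2 + 2·1 + 2·-2 + 9·1 + 17·2.
Output[0,1]: The receptive field on the input at this output position is [13 16 13 / 2 2 14 / 9 17 2]. Elementwise product with the kernel and sum: 13·2 + 16·1 + 13·2 + 2·2 + 2·1 + 14·-2 + 17·1 + 2·2.

128 67 73 100
35 80 72 106
84 85 101 27
90 77 16 94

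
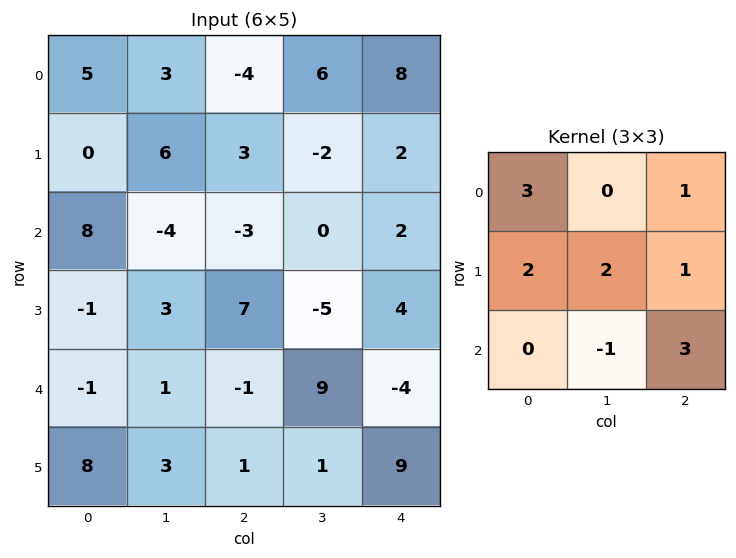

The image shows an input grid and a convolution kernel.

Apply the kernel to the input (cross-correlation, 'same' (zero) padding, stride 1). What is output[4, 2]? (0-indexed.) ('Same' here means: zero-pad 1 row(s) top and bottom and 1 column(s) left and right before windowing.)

The receptive field on the zero-padded input at this output position is [3 7 -5 / 1 -1 9 / 3 1 1]. Elementwise product with the kernel and sum: 3·3 + -5·1 + 1·2 + -1·2 + 9·1 + 1·-1 + 1·3.

15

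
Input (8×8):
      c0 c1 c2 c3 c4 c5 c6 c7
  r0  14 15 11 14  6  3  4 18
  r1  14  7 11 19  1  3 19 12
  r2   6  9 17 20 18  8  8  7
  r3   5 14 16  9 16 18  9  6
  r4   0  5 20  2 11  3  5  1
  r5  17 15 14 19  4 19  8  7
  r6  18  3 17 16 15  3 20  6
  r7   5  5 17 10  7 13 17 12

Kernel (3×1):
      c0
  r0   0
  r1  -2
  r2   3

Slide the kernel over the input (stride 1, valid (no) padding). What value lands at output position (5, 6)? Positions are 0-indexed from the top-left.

11

The receptive field on the input at this output position is [8 / 20 / 17]. Elementwise product with the kernel and sum: 20·-2 + 17·3.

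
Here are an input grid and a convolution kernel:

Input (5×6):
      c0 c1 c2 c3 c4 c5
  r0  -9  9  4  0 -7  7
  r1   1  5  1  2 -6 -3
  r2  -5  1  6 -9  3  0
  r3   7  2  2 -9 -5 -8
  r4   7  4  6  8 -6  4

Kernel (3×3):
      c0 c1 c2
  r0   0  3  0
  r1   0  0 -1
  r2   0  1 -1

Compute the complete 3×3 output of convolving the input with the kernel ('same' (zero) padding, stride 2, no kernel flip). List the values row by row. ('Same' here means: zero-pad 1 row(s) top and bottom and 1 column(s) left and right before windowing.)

-13 -1 -10
7 23 -15
17 -2 -19

Output[0,0]: The receptive field on the zero-padded input at this output position is [0 0 0 / 0 -9 9 / 0 1 5]. Elementwise product with the kernel and sum: 0·3 + 9·-1 + 1·1 + 5·-1.
Output[0,1]: The receptive field on the zero-padded input at this output position is [0 0 0 / 9 4 0 / 5 1 2]. Elementwise product with the kernel and sum: 0·3 + 0·-1 + 1·1 + 2·-1.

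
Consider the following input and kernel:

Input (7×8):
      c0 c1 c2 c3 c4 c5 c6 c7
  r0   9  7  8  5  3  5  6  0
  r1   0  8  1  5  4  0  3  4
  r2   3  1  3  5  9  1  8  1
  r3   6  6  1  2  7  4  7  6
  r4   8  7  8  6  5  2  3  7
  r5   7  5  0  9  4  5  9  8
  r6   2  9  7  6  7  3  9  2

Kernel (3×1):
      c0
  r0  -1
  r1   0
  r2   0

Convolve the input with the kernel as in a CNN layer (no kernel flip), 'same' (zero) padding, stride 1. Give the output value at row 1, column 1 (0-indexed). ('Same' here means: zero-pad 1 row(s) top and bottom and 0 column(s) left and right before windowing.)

The receptive field on the zero-padded input at this output position is [7 / 8 / 1]. Elementwise product with the kernel and sum: 7·-1.

-7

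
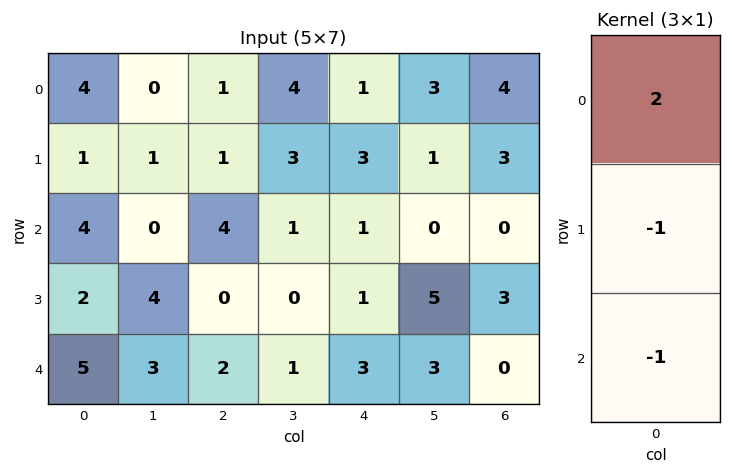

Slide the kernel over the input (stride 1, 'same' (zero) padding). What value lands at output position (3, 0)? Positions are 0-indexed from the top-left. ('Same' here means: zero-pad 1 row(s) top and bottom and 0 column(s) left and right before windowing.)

The receptive field on the zero-padded input at this output position is [4 / 2 / 5]. Elementwise product with the kernel and sum: 4·2 + 2·-1 + 5·-1.

1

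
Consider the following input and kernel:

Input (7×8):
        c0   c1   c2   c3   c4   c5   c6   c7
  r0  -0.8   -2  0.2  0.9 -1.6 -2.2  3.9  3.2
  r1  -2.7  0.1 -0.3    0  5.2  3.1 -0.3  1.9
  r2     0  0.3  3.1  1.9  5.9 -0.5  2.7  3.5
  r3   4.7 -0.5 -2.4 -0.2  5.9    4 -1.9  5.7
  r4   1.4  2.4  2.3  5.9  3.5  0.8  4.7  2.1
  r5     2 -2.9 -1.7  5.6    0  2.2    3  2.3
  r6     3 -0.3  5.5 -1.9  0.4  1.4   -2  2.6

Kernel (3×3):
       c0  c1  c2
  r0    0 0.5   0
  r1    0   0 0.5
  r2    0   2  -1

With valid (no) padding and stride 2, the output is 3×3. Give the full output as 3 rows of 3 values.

Output[0,0]: The receptive field on the input at this output position is [-0.8 -2 0.2 / -2.7 0.1 -0.3 / 0 0.3 3.1]. Elementwise product with the kernel and sum: -2·0.5 + -0.3·0.5 + 0.3·2 + 3.1·-1.

-3.65 0.95 -4.95
1.45 12.2 -4.3
-5.75 -1.25 6.7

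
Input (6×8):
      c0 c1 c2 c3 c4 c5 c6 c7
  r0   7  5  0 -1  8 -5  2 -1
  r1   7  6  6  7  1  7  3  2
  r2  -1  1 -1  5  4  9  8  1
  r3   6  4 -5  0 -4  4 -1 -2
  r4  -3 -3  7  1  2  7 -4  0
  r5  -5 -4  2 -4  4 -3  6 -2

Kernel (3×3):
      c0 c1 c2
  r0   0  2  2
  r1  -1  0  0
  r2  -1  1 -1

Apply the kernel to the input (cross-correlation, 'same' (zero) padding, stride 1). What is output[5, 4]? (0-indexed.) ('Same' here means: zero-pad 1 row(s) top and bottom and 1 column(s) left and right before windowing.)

The receptive field on the zero-padded input at this output position is [1 2 7 / -4 4 -3 / 0 0 0]. Elementwise product with the kernel and sum: 2·2 + 7·2 + -4·-1 + 0·-1 + 0·1 + 0·-1.

22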